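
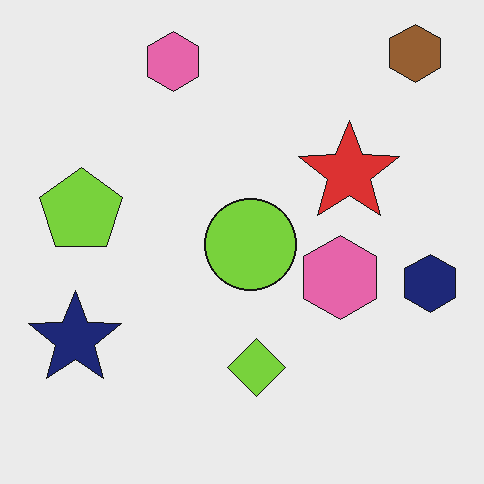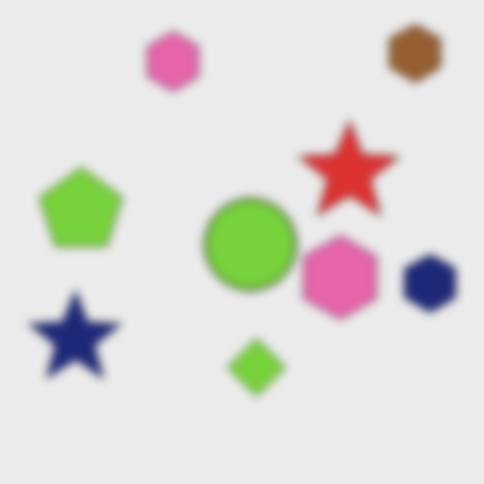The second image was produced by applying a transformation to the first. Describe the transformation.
Noticeably gaussian-blurred.

Shape edges and outlines are uniformly softened across the whole image.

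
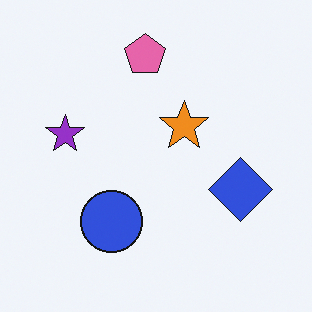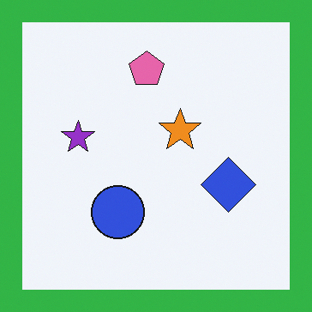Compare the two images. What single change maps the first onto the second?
It was framed with a green border.

A solid green frame runs around the edge of the second image, with the content slightly shrunk inside it.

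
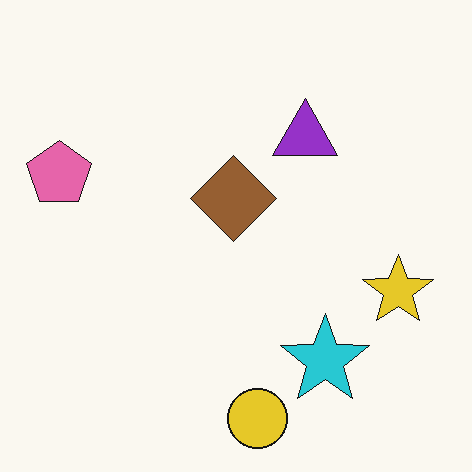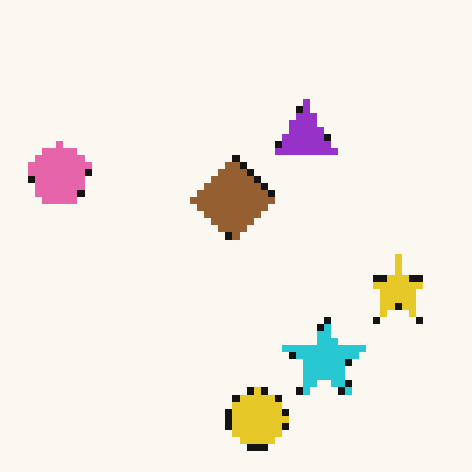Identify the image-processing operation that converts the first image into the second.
It was pixelated into visible square blocks.

Shapes are reduced to large square blocks; fine edges and outlines are lost — a downscale-then-upscale (mosaic) effect.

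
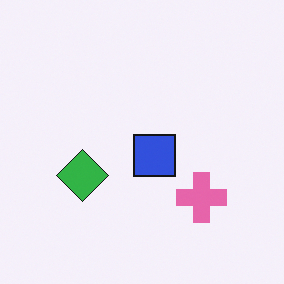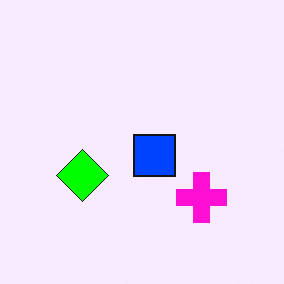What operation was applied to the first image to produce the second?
This is the original image made much more vivid (saturation change).

All colors are more vivid — a global saturation change.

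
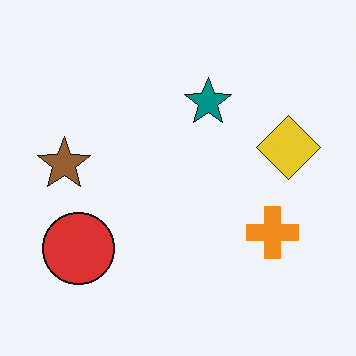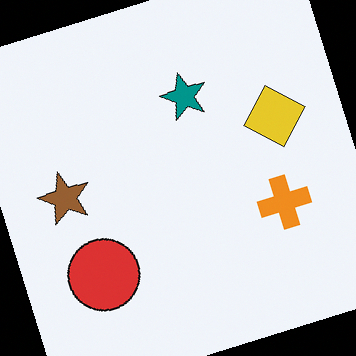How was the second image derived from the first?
Rotated counter-clockwise by a moderate amount.

Every shape is tilted by the same angle and the image corners show triangular fill wedges — a whole-image rotation by a non-right angle.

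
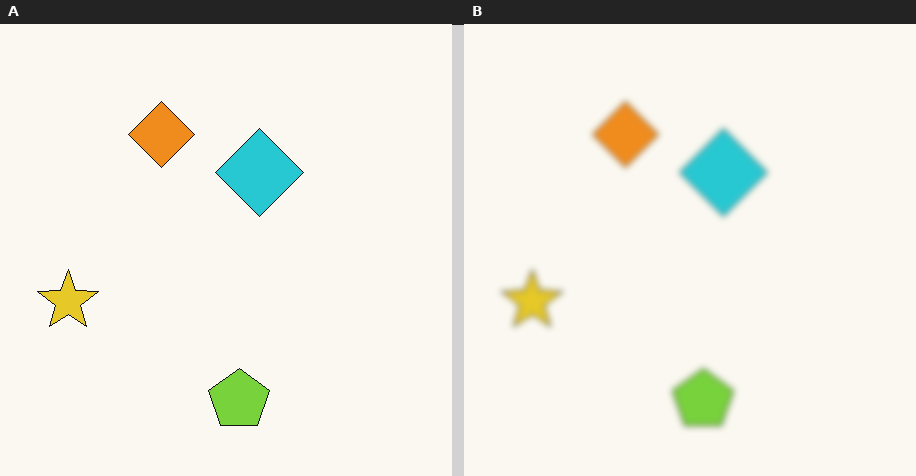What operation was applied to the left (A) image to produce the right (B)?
The transformation is: moderately blurred.

Shape edges and outlines are uniformly softened across the whole image.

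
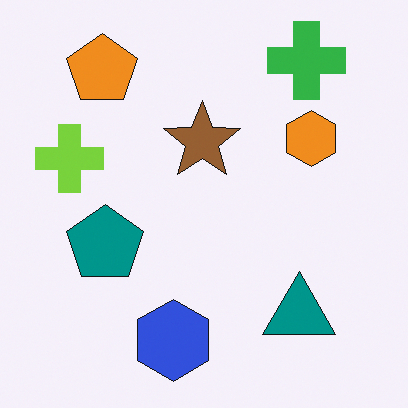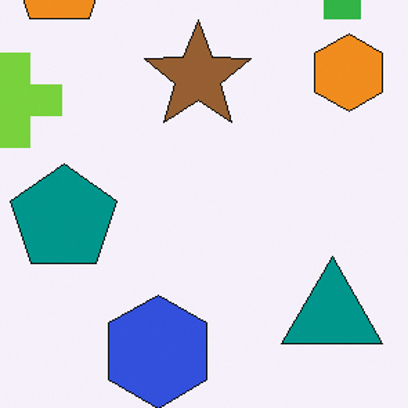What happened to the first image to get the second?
The image was cropped slightly and scaled back up.

The visible shapes are larger and the field of view is narrower; shapes near the original edges may be partly or wholly outside the frame — a crop-and-rescale.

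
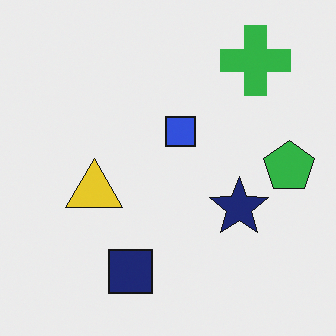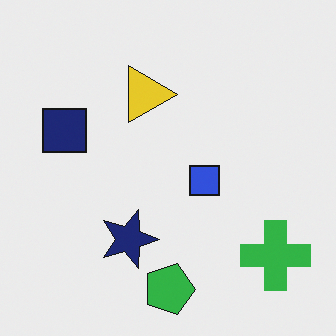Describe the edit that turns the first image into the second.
The image was rotated 90° clockwise.

The green cross sits in the top-right of the first image and the bottom-right of the second — consistent with a whole-image 90° clockwise rotation.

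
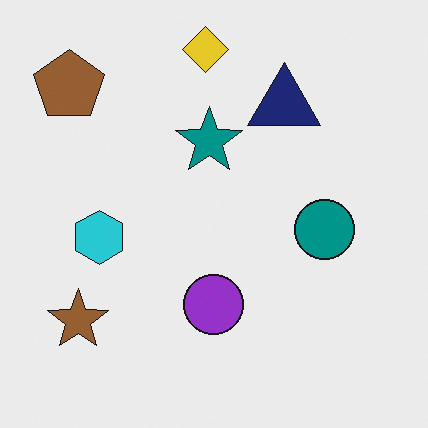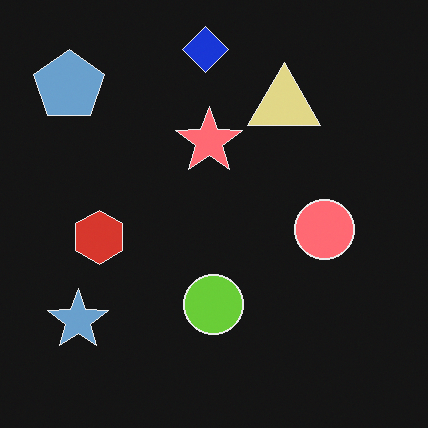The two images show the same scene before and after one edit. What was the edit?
The transformation is: color-inverted (negative).

The light background has become dark and every shape's color is its complement — a photographic negative.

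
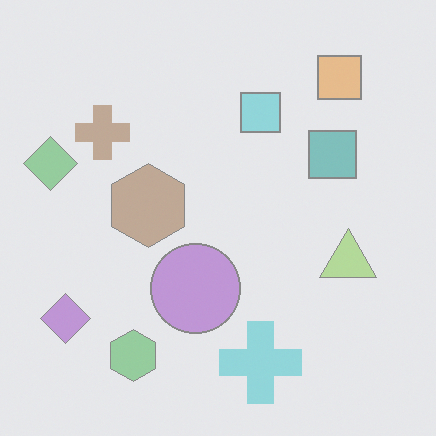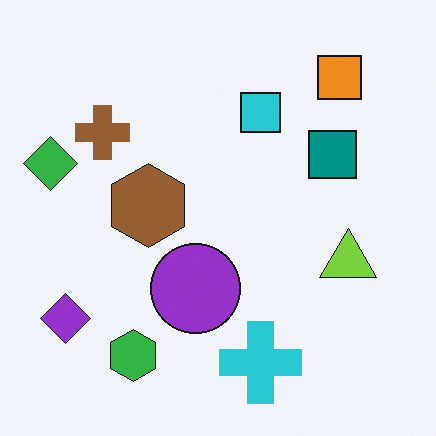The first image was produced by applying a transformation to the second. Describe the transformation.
It was given much lower contrast.

Tones are pushed toward mid-grey across the whole image — a global contrast change.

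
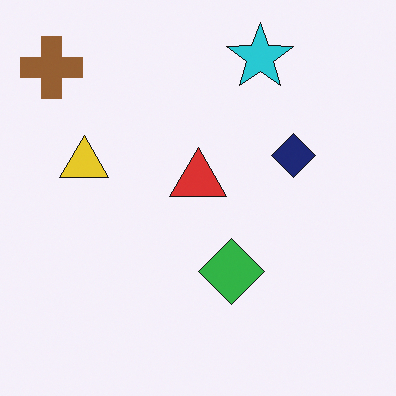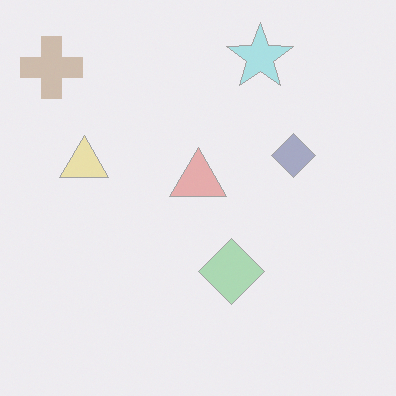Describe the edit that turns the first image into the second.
Washed out (contrast reduced).

Tones are pushed toward mid-grey across the whole image — a global contrast change.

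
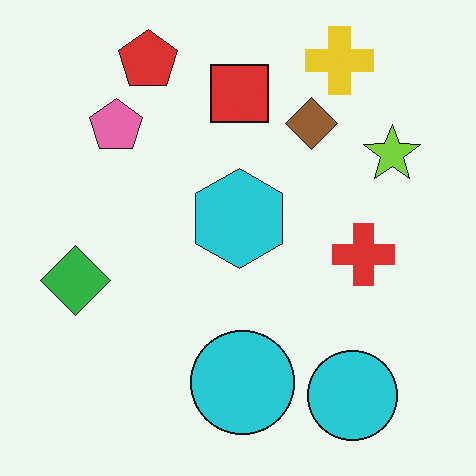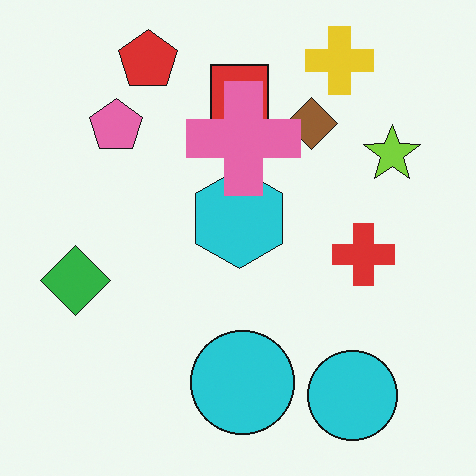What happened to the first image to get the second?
The transformation is: overlaid with an additional pink cross.

A pink cross appears in the second image that is absent from the first.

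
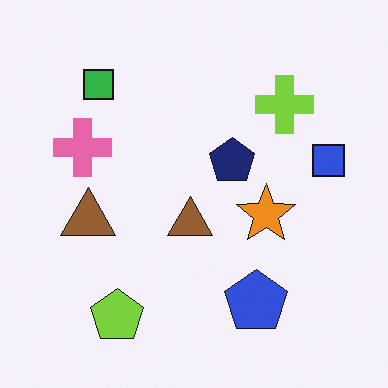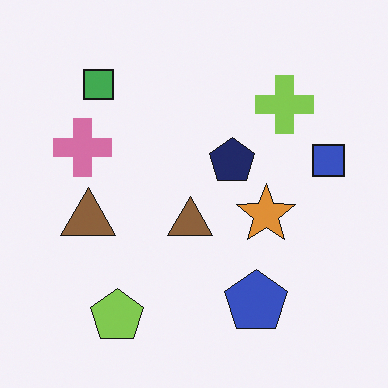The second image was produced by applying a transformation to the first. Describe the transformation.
The image was slightly desaturated.

All colors are more muted and greyish — a global saturation change.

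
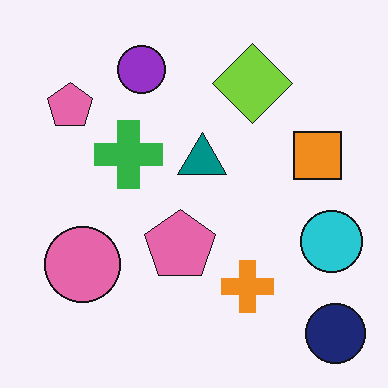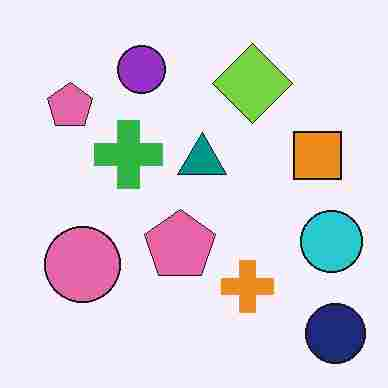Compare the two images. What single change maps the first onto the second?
This is the original image degraded with heavy JPEG compression.

Blocky 8×8 compression artifacts appear around shape edges and the flat background shows ringing — characteristic JPEG degradation.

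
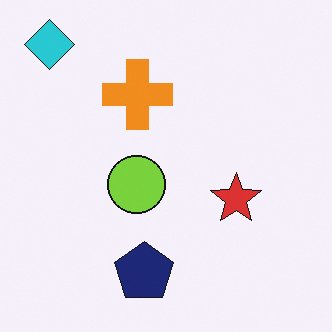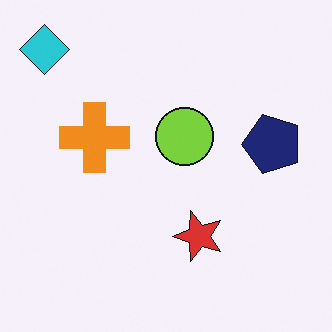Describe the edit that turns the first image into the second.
It was transposed (reflected across the top-left ↔ bottom-right diagonal).

Shapes have swapped their row and column positions — what was in the top-right is now in the bottom-left — a diagonal reflection.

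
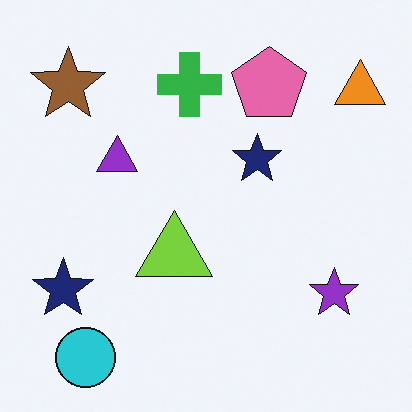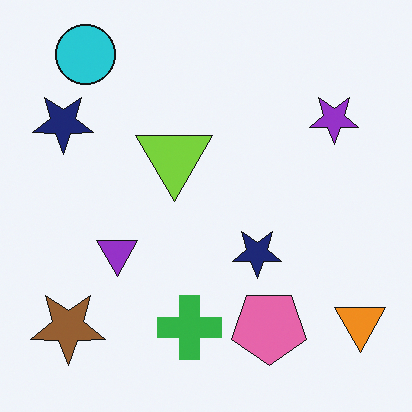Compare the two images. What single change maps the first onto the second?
The second image is the first flipped vertically (top ↔ bottom).

The cyan circle is in the bottom-left of the first image and the top-left of the second — shapes on opposite sides of the horizontal midline have swapped in a mirror flip.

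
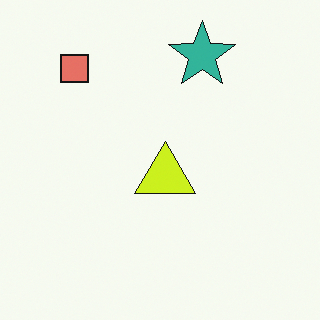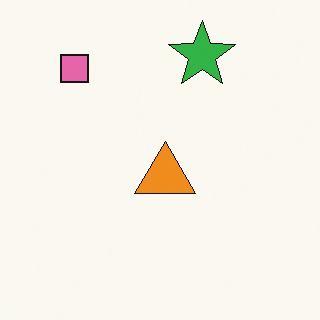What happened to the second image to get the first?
The first image is the second hue-shifted slightly.

Every shape's color has rotated by the same amount around the hue wheel — a uniform hue shift.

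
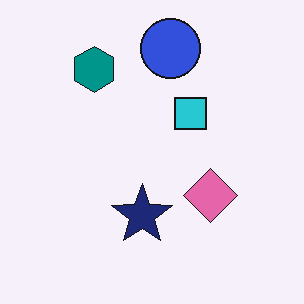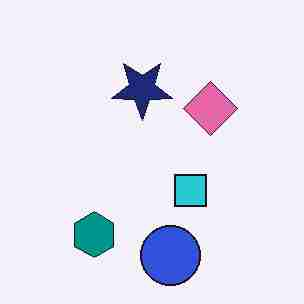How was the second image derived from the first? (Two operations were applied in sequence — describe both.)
The transformation is: flipped vertically (top ↔ bottom), then degraded with heavy JPEG compression.

The blue circle is in the top of the first image and the bottom of the second — shapes on opposite sides of the horizontal midline have swapped in a mirror flip. Blocky 8×8 compression artifacts appear around shape edges and the flat background shows ringing — characteristic JPEG degradation.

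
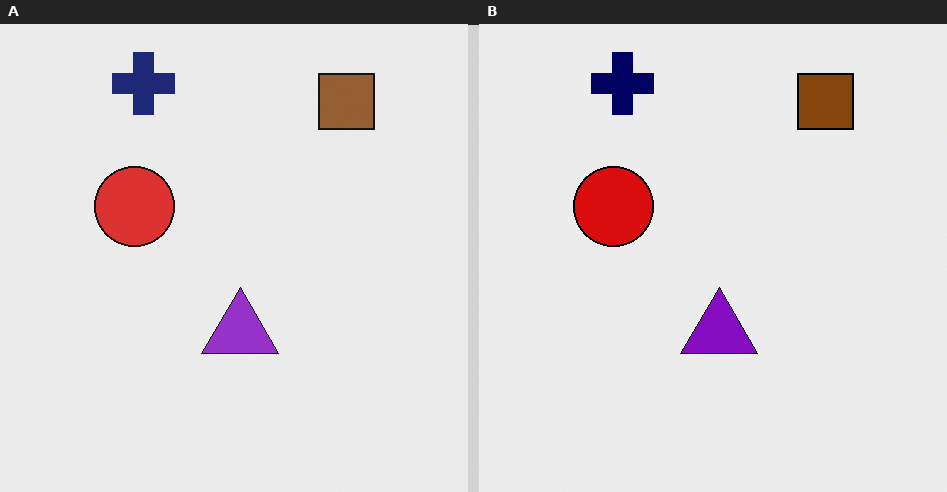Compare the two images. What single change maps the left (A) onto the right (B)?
Given slightly increased contrast.

Tones are pushed away from mid-grey across the whole image — a global contrast change.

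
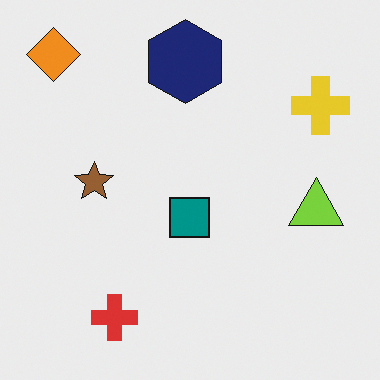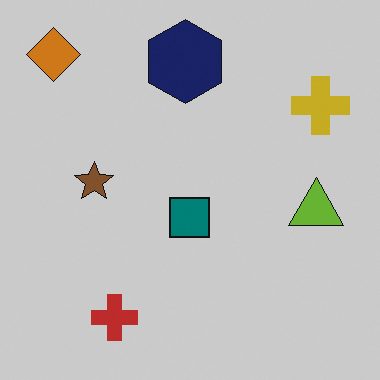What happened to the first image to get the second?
This is the original image darkened a little.

Every pixel — background and shapes alike — is uniformly darkened.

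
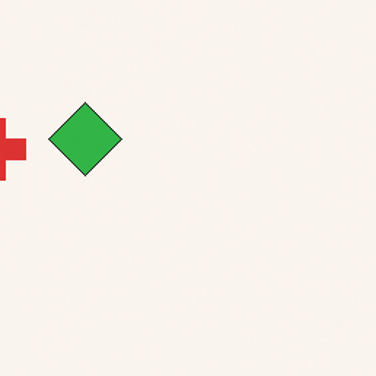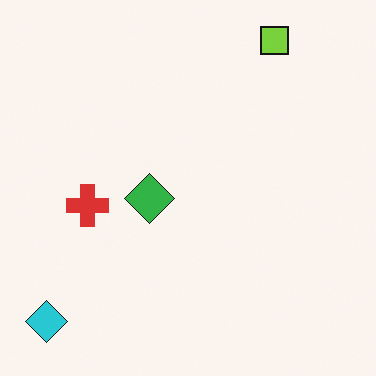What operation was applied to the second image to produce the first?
This is the original image cropped to a modestly smaller region and rescaled.

The visible shapes are larger and the field of view is narrower; shapes near the original edges may be partly or wholly outside the frame — a crop-and-rescale.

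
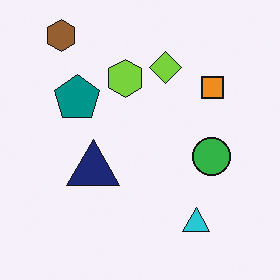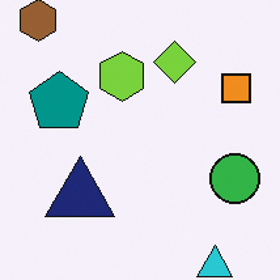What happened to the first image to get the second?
Cropped slightly and scaled back up.

The visible shapes are larger and the field of view is narrower; shapes near the original edges may be partly or wholly outside the frame — a crop-and-rescale.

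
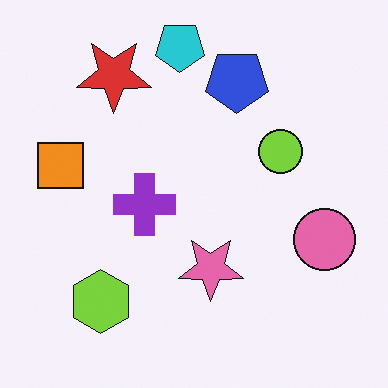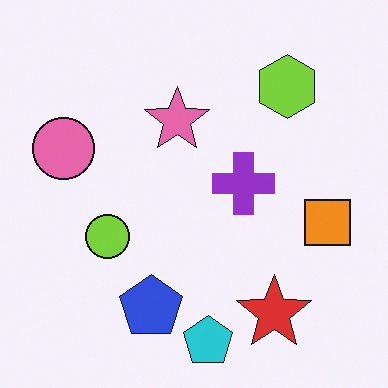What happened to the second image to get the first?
It was rotated 180°.

The cyan pentagon sits in the bottom of the second image and the top of the first — consistent with a whole-image 180° rotation.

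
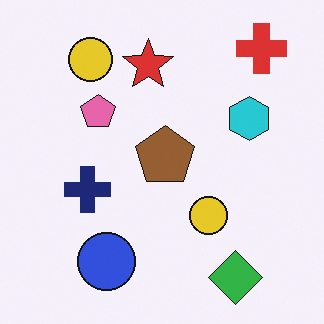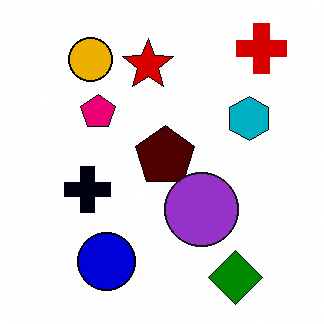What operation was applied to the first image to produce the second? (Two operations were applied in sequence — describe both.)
The transformation is: boosted in contrast, then overlaid with an additional purple circle.

Tones are pushed away from mid-grey across the whole image — a global contrast change. A purple circle appears in the second image that is absent from the first.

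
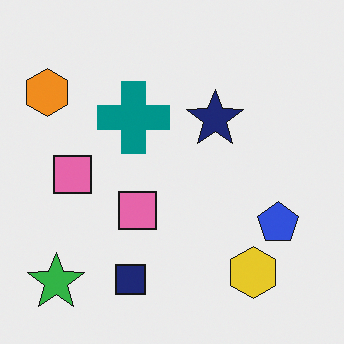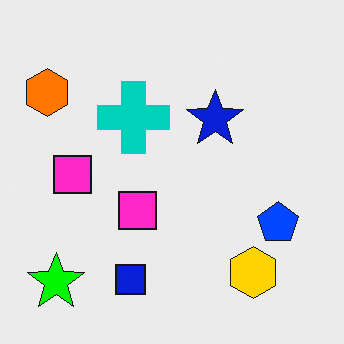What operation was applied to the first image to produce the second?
This is the original image heavily oversaturated.

All colors are more vivid — a global saturation change.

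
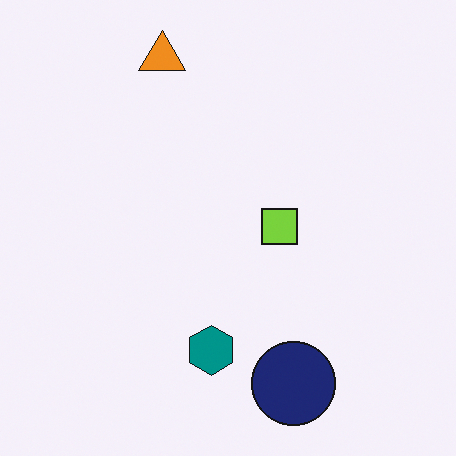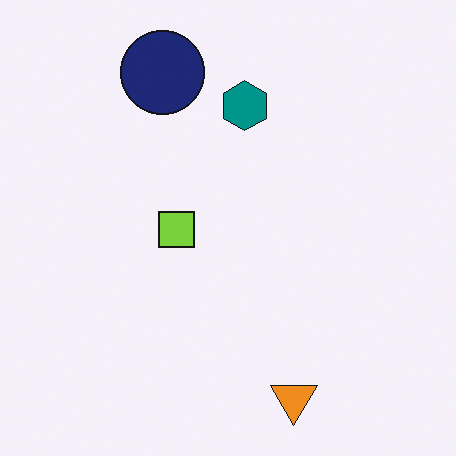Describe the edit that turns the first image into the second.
The second image is the first rotated 180°.

The orange triangle sits in the top of the first image and the bottom of the second — consistent with a whole-image 180° rotation.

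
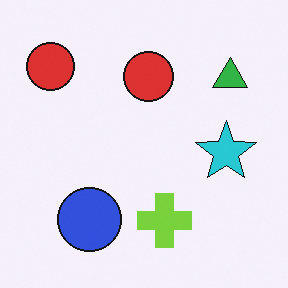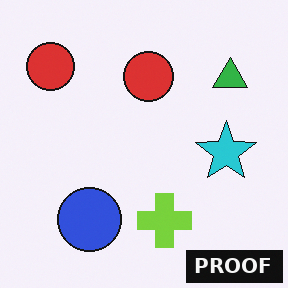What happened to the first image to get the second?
The image was watermarked with the text "PROOF" in the lower-right corner.

A dark label reading "PROOF" appears in the lower-right corner.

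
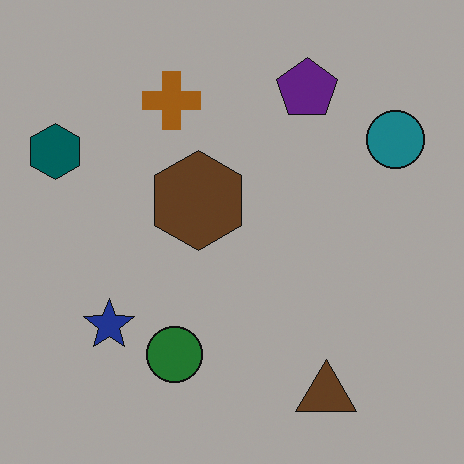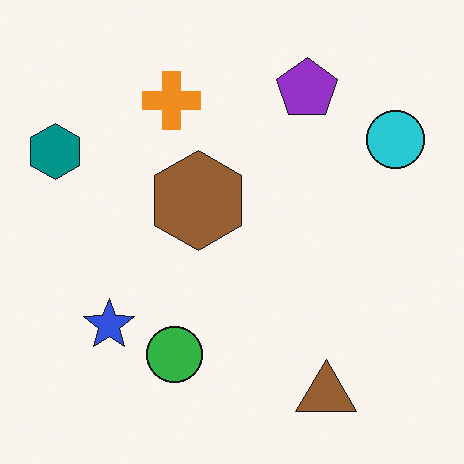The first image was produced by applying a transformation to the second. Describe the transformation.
It was noticeably darkened.

Every pixel — background and shapes alike — is uniformly darkened.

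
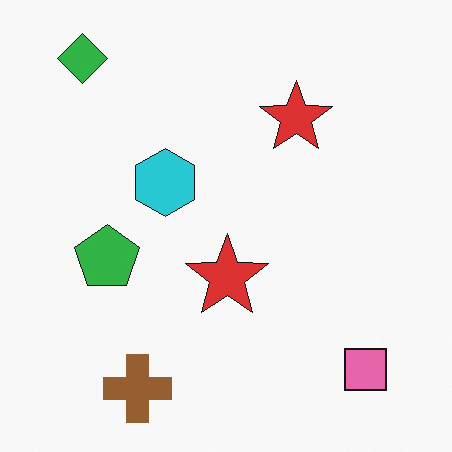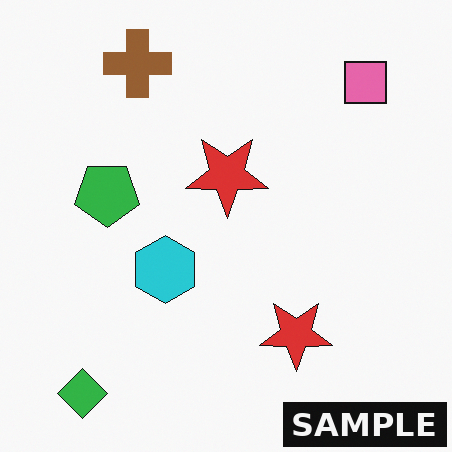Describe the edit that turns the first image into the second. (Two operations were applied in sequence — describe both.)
The transformation is: flipped vertically (top ↔ bottom), then watermarked with the text "SAMPLE" in the lower-right corner.

The green diamond is in the top-left of the first image and the bottom-left of the second — shapes on opposite sides of the horizontal midline have swapped in a mirror flip. A dark label reading "SAMPLE" appears in the lower-right corner.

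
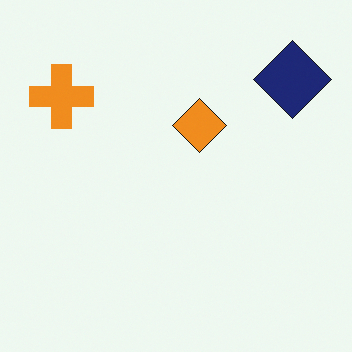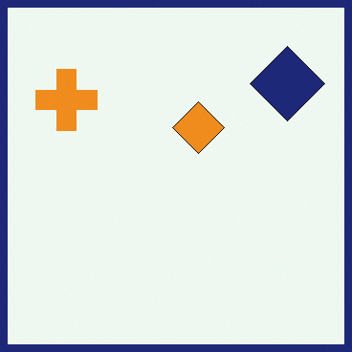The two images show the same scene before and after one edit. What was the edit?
The image was framed with a navy border.

A solid navy frame runs around the edge of the second image, with the content slightly shrunk inside it.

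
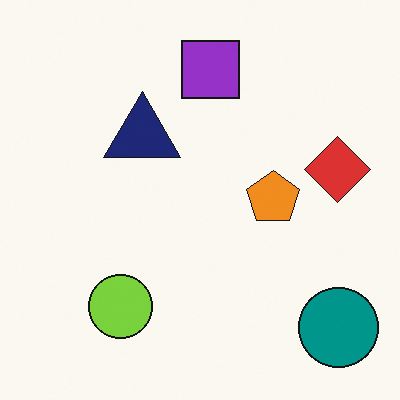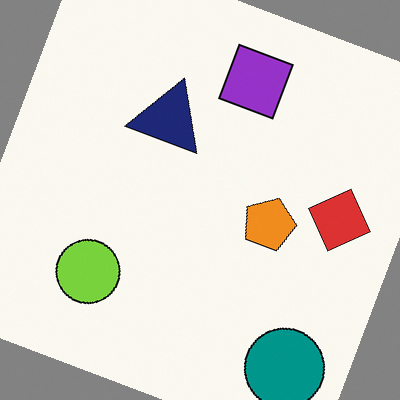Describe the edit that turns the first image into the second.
The image was rotated clockwise by a clearly visible amount.

Every shape is tilted by the same angle and the image corners show triangular fill wedges — a whole-image rotation by a non-right angle.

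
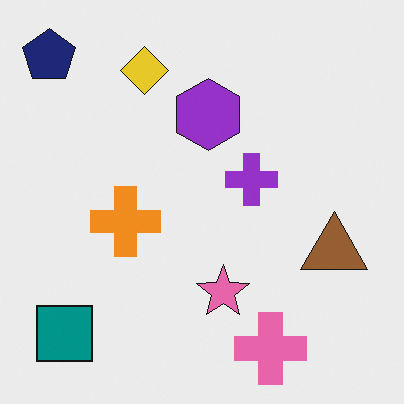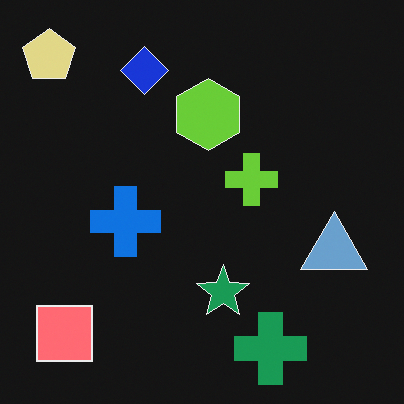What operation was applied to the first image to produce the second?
Color-inverted (negative).

The light background has become dark and every shape's color is its complement — a photographic negative.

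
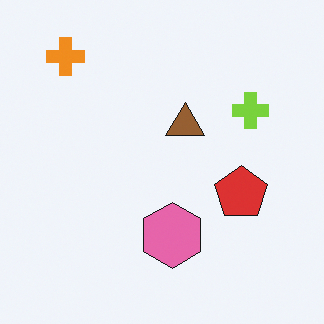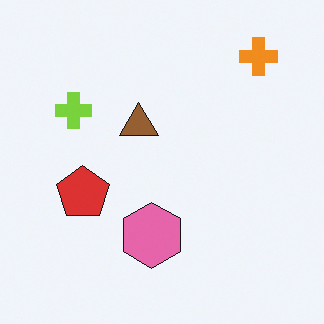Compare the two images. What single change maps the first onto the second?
Flipped horizontally (left ↔ right).

The orange cross is in the top-left of the first image and the top-right of the second — shapes on opposite sides of the vertical midline have swapped in a mirror flip.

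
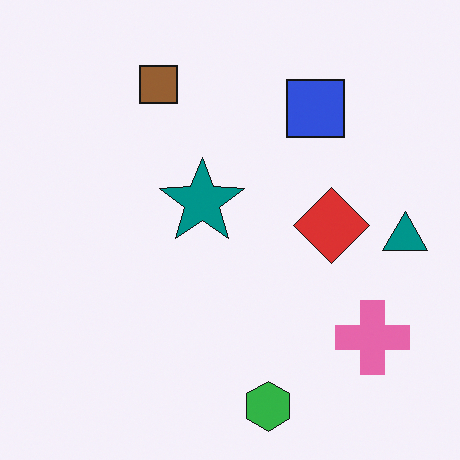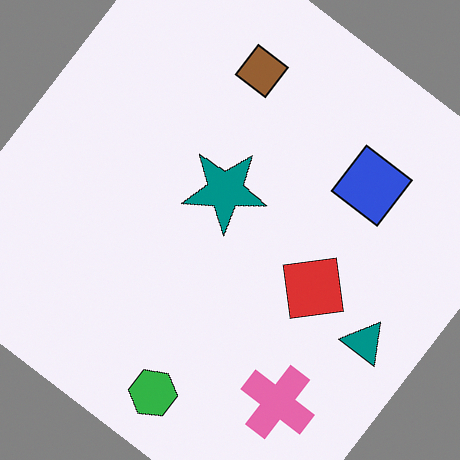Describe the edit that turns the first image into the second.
The transformation is: rotated clockwise by a large amount — several tens of degrees.

Every shape is tilted by the same angle and the image corners show triangular fill wedges — a whole-image rotation by a non-right angle.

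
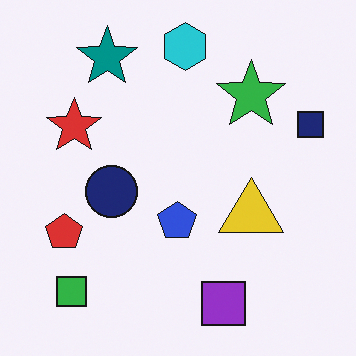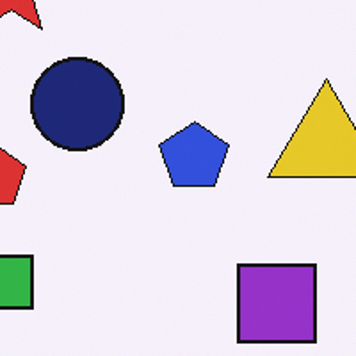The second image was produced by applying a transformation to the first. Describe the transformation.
The second image is the first cropped to a noticeably smaller region and rescaled.

The visible shapes are larger and the field of view is narrower; shapes near the original edges may be partly or wholly outside the frame — a crop-and-rescale.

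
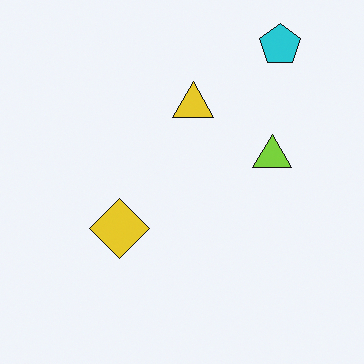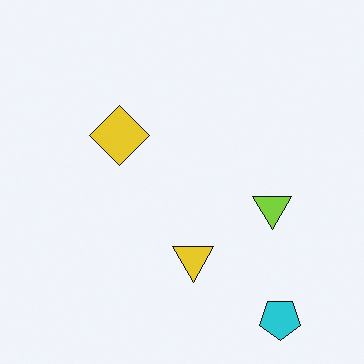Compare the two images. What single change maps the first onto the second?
Flipped vertically (top ↔ bottom).

The cyan pentagon is in the top-right of the first image and the bottom-right of the second — shapes on opposite sides of the horizontal midline have swapped in a mirror flip.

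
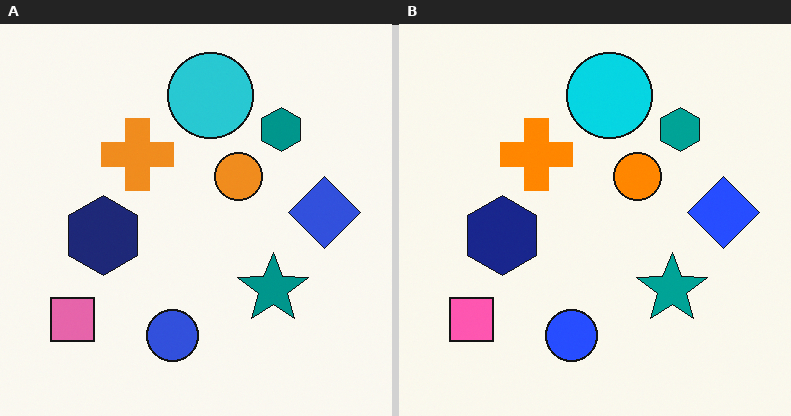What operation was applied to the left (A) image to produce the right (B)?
The right (B) image is the left (A) slightly oversaturated.

All colors are more vivid — a global saturation change.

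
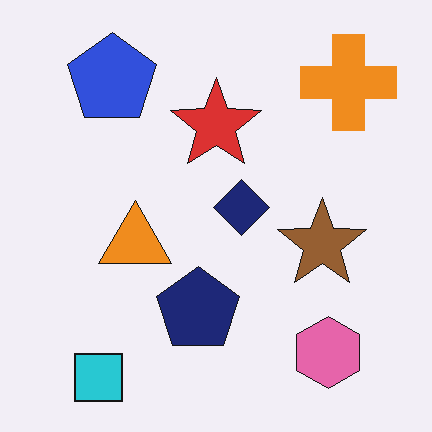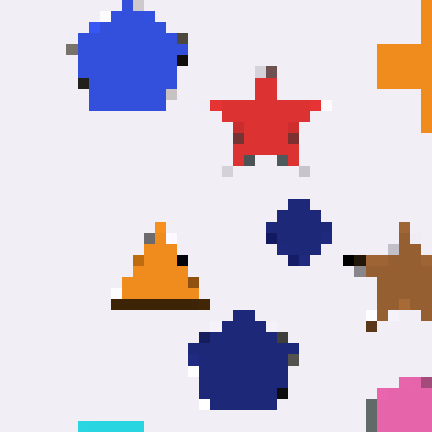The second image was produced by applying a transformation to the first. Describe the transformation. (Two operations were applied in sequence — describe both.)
This is the original image cropped slightly and scaled back up, then heavily pixelated into large blocks.

The visible shapes are larger and the field of view is narrower; shapes near the original edges may be partly or wholly outside the frame — a crop-and-rescale. Shapes are reduced to large square blocks; fine edges and outlines are lost — a downscale-then-upscale (mosaic) effect.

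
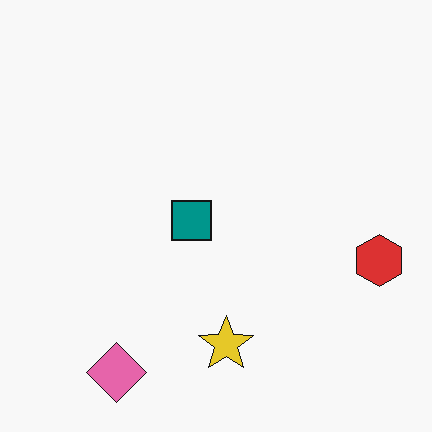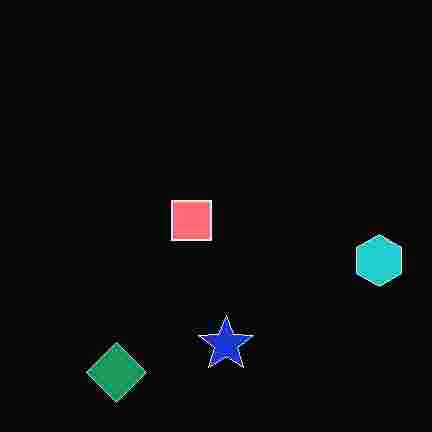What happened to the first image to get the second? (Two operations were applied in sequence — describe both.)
Color-inverted (negative), then degraded with heavy JPEG compression.

The light background has become dark and every shape's color is its complement — a photographic negative. Blocky 8×8 compression artifacts appear around shape edges and the flat background shows ringing — characteristic JPEG degradation.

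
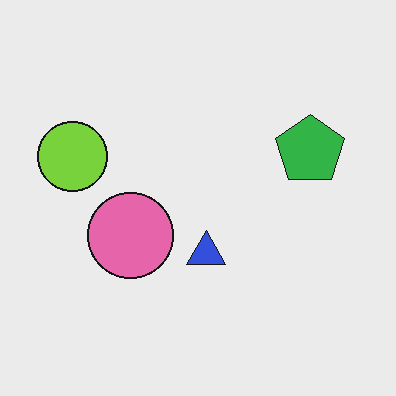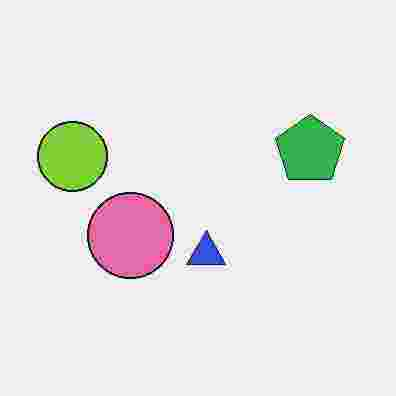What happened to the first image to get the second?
Degraded with heavy JPEG compression.

Blocky 8×8 compression artifacts appear around shape edges and the flat background shows ringing — characteristic JPEG degradation.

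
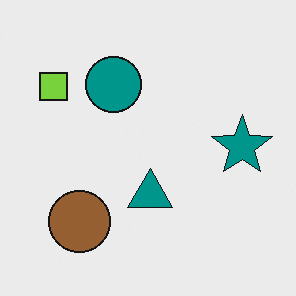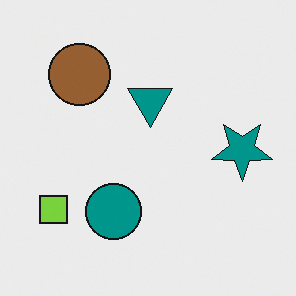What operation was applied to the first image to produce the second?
The second image is the first flipped vertically (top ↔ bottom).

The brown circle is in the bottom-left of the first image and the top-left of the second — shapes on opposite sides of the horizontal midline have swapped in a mirror flip.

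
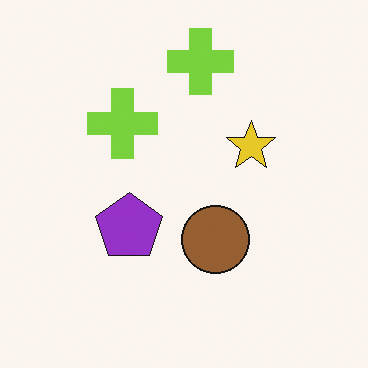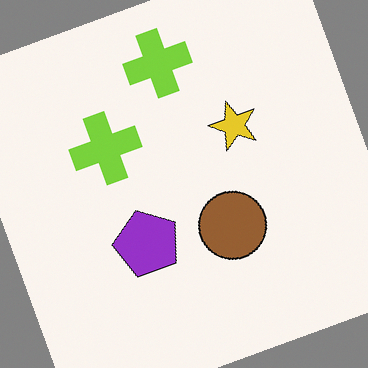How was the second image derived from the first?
Rotated counter-clockwise by a moderate amount.

Every shape is tilted by the same angle and the image corners show triangular fill wedges — a whole-image rotation by a non-right angle.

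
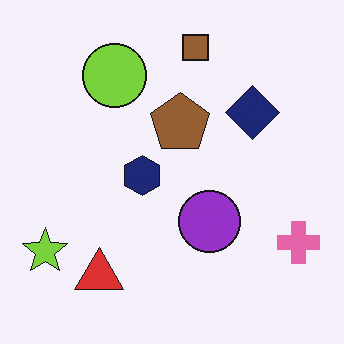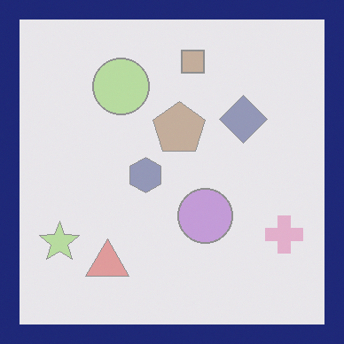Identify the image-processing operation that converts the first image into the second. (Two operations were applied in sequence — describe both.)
The image was given much lower contrast, then framed with a navy border.

Tones are pushed toward mid-grey across the whole image — a global contrast change. A solid navy frame runs around the edge of the second image, with the content slightly shrunk inside it.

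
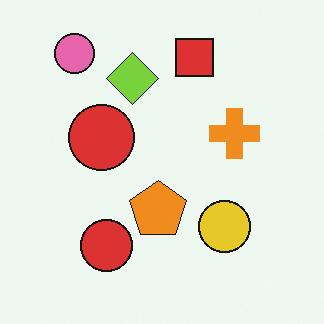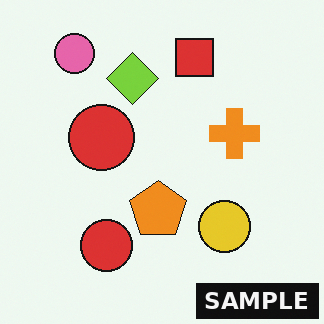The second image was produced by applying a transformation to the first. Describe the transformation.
This is the original image watermarked with the text "SAMPLE" in the lower-right corner.

A dark label reading "SAMPLE" appears in the lower-right corner.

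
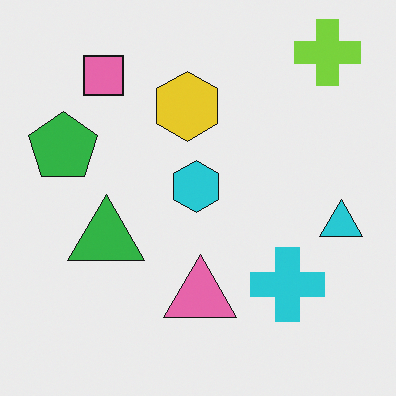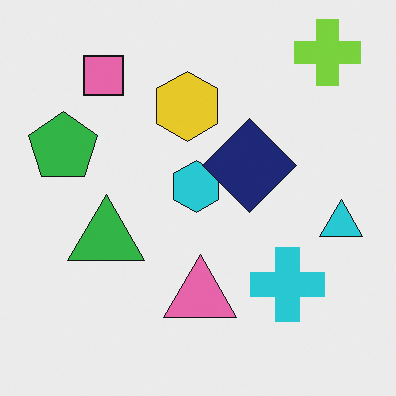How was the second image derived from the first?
Overlaid with an additional navy diamond.

A navy diamond appears in the second image that is absent from the first.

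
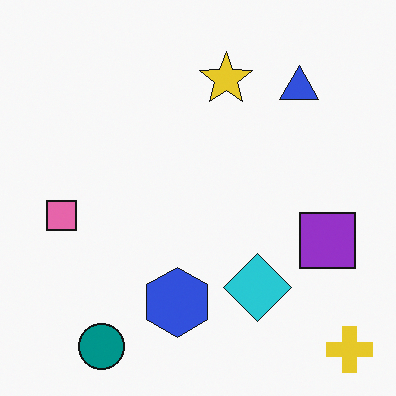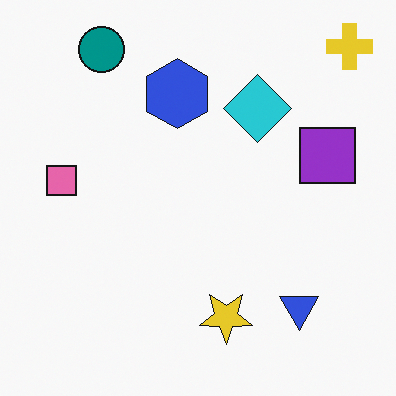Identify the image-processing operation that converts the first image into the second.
The second image is the first flipped vertically (top ↔ bottom).

The yellow cross is in the bottom-right of the first image and the top-right of the second — shapes on opposite sides of the horizontal midline have swapped in a mirror flip.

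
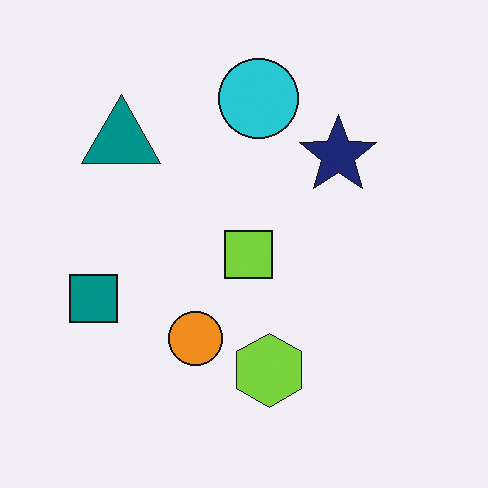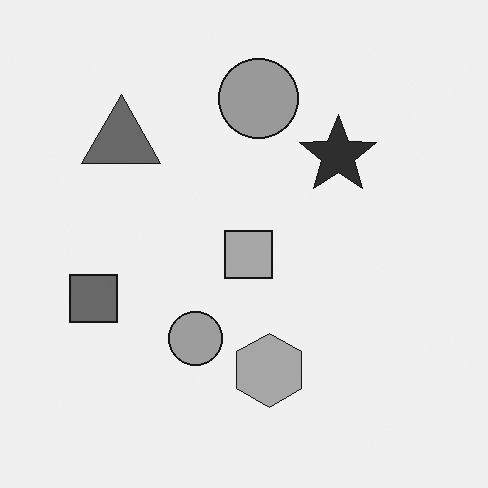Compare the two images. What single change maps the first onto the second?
Converted to grayscale.

All color is removed — every shape is now a shade of grey.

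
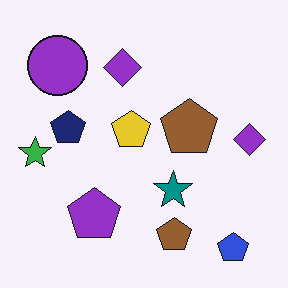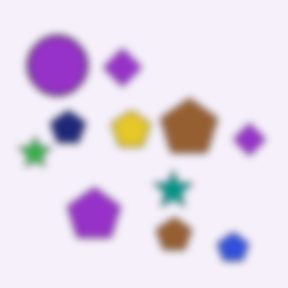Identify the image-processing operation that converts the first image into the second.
The image was moderately blurred.

Shape edges and outlines are uniformly softened across the whole image.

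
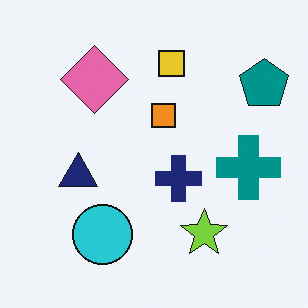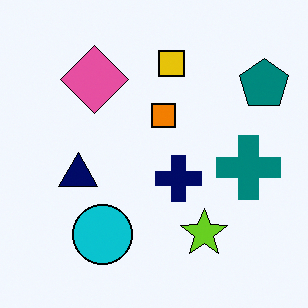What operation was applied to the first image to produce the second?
The image was given slightly increased contrast.

Tones are pushed away from mid-grey across the whole image — a global contrast change.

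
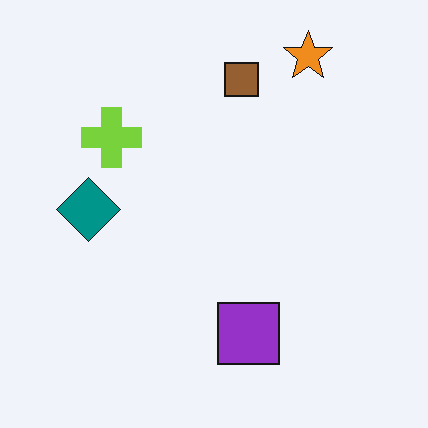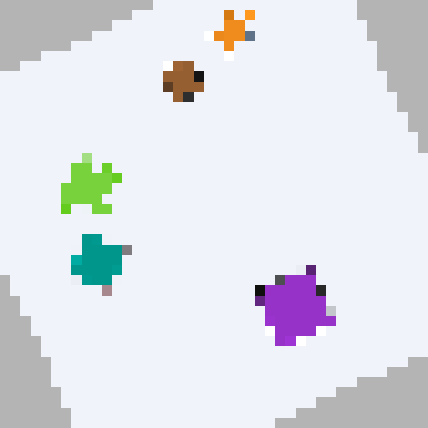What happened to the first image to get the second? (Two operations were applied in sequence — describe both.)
Rotated counter-clockwise by a clearly visible amount, then coarsely pixelated.

Every shape is tilted by the same angle and the image corners show triangular fill wedges — a whole-image rotation by a non-right angle. Shapes are reduced to large square blocks; fine edges and outlines are lost — a downscale-then-upscale (mosaic) effect.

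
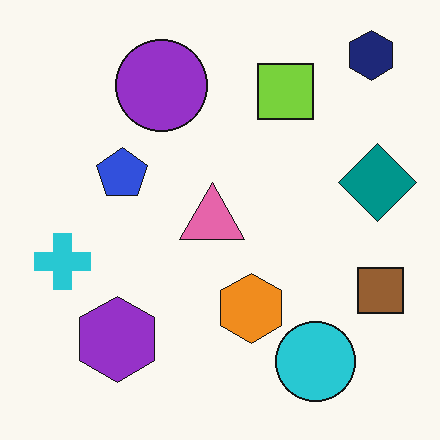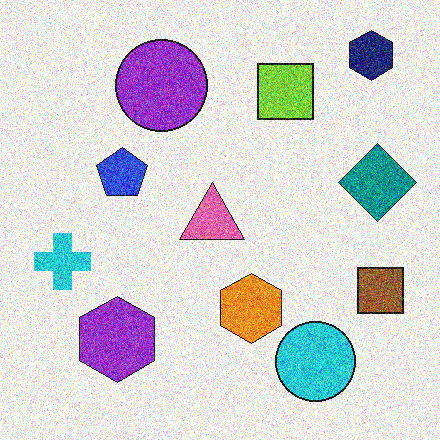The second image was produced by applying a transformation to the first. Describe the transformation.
It was degraded with strong gaussian noise.

Random speckle covers the whole image, including the flat background.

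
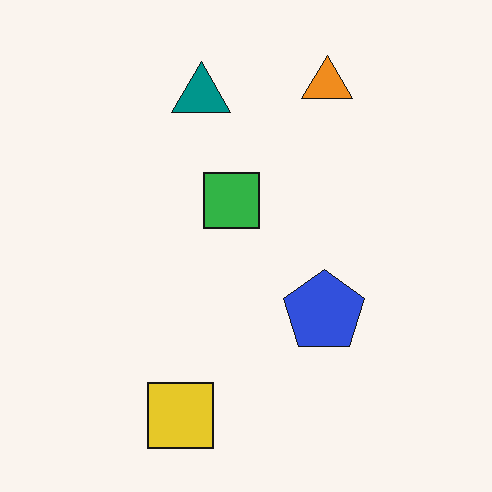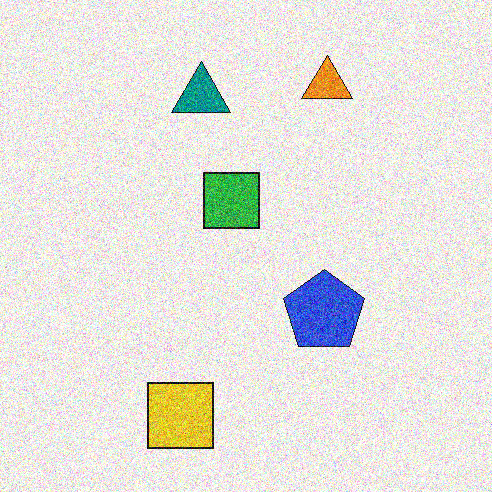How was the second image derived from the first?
The image was degraded with a thick layer of grain.

Random speckle covers the whole image, including the flat background.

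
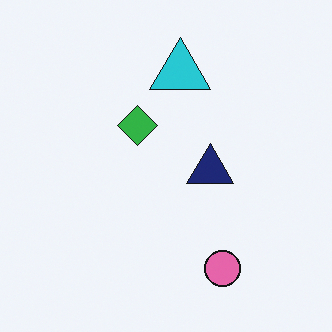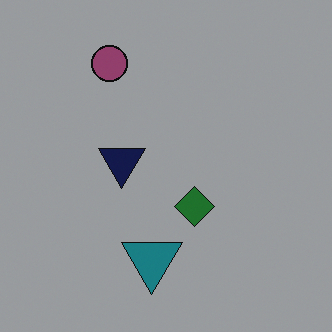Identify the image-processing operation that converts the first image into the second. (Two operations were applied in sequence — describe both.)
It was substantially darkened, then rotated 180°.

Every pixel — background and shapes alike — is uniformly darkened. The pink circle sits in the bottom-right of the first image and the top-left of the second — consistent with a whole-image 180° rotation.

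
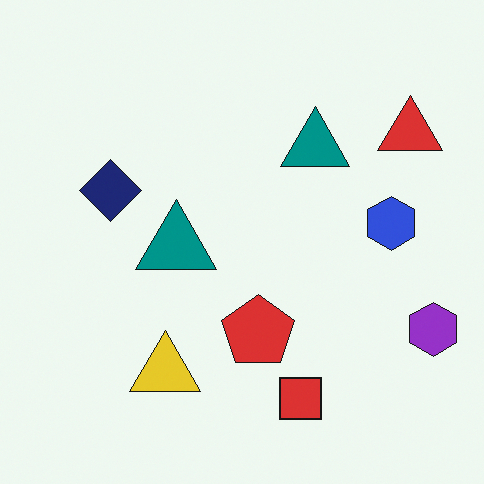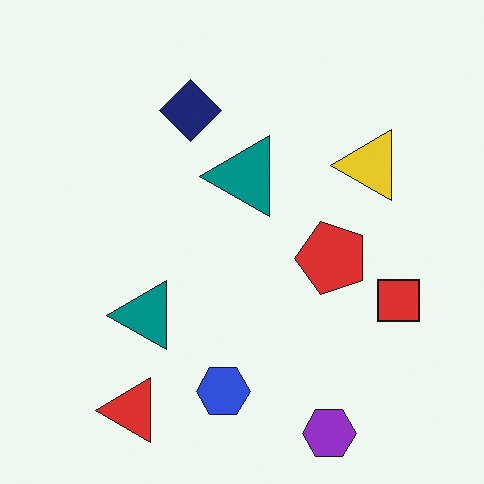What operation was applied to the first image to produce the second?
Transposed (reflected across the top-left ↔ bottom-right diagonal).

Shapes have swapped their row and column positions — what was in the top-right is now in the bottom-left — a diagonal reflection.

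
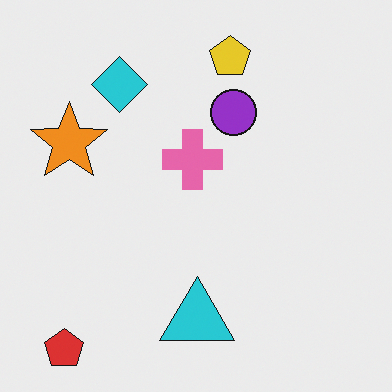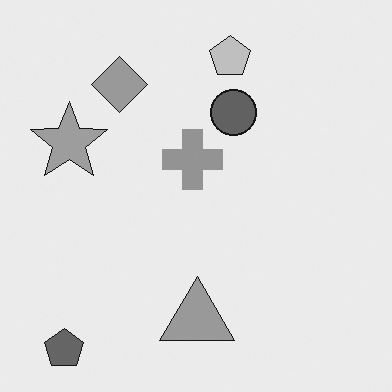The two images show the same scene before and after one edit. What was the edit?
The image was converted to grayscale.

All color is removed — every shape is now a shade of grey.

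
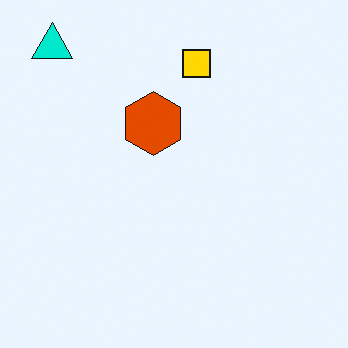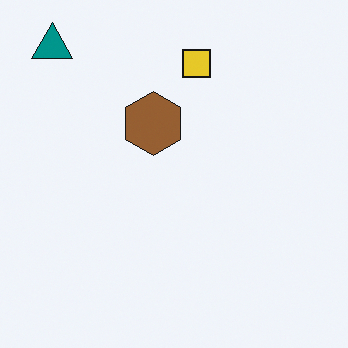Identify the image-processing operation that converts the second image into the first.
The transformation is: heavily oversaturated.

All colors are more vivid — a global saturation change.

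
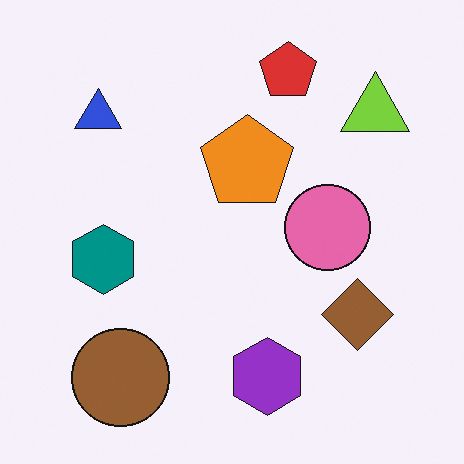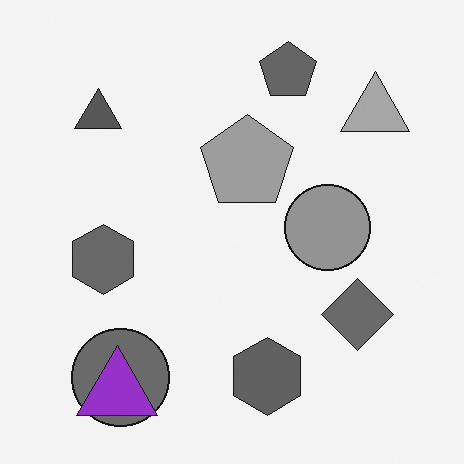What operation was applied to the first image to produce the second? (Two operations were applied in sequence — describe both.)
Converted to grayscale, then overlaid with an additional purple triangle.

All color is removed — every shape is now a shade of grey. A purple triangle appears in the second image that is absent from the first.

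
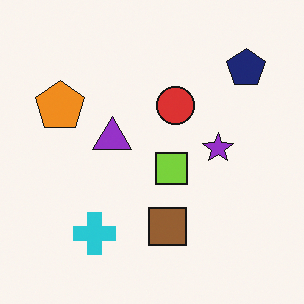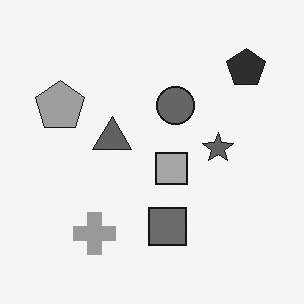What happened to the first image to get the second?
The image was converted to grayscale.

All color is removed — every shape is now a shade of grey.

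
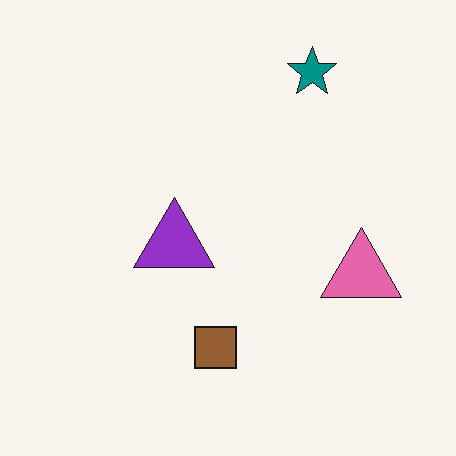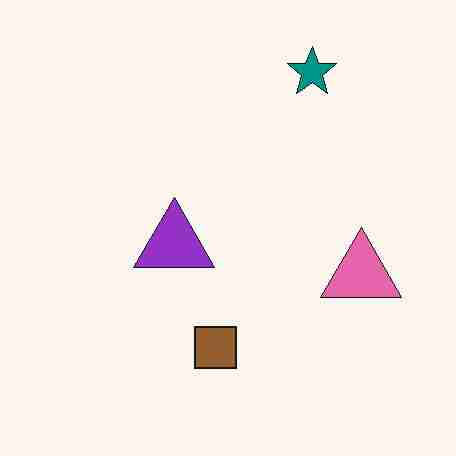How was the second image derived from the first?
The transformation is: heavily JPEG-compressed with obvious blocking artifacts.

Blocky 8×8 compression artifacts appear around shape edges and the flat background shows ringing — characteristic JPEG degradation.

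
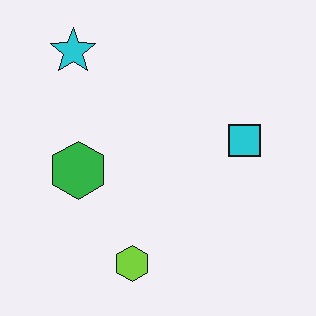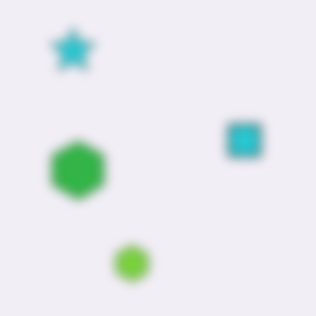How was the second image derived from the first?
This is the original image strongly gaussian-blurred.

Shape edges and outlines are uniformly softened across the whole image.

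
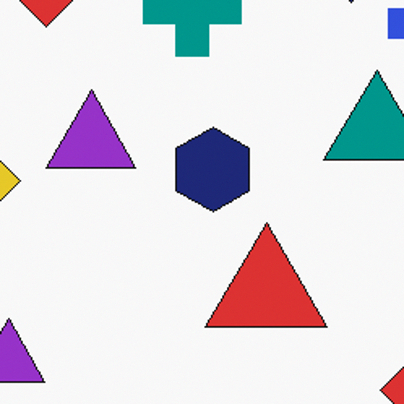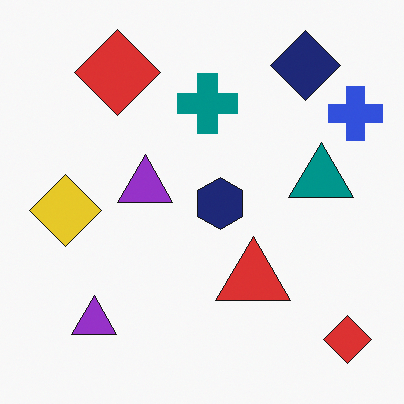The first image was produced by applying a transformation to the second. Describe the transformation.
The image was cropped tightly and scaled back up.

The visible shapes are larger and the field of view is narrower; shapes near the original edges may be partly or wholly outside the frame — a crop-and-rescale.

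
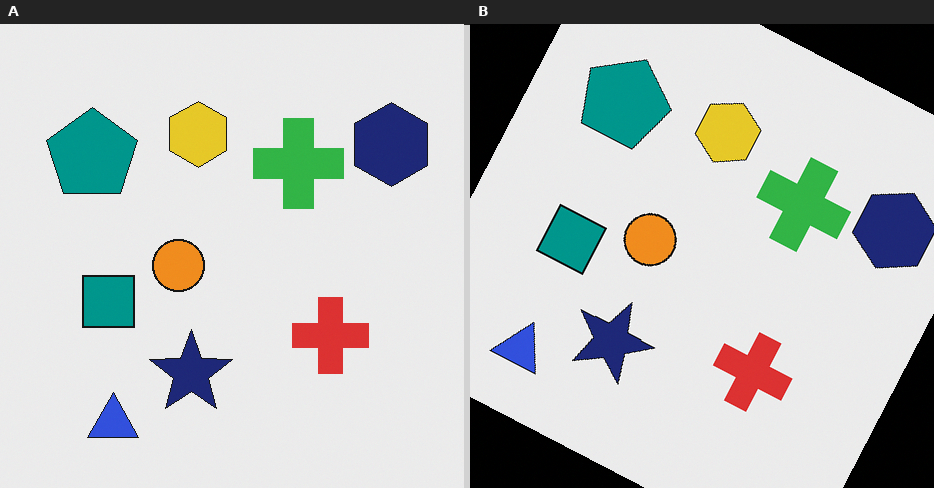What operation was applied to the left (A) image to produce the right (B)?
This is the original image rotated clockwise by a clearly visible amount.

Every shape is tilted by the same angle and the image corners show triangular fill wedges — a whole-image rotation by a non-right angle.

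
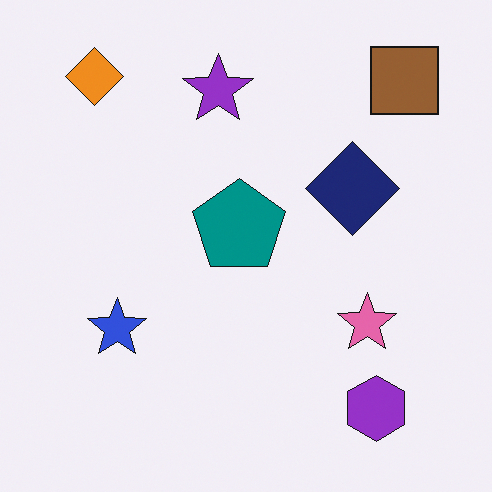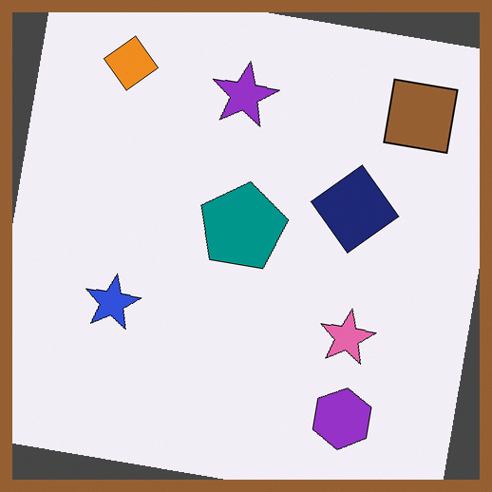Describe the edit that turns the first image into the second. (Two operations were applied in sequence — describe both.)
The image was rotated clockwise by a slight angle, then framed with a brown border.

Every shape is tilted by the same angle and the image corners show triangular fill wedges — a whole-image rotation by a non-right angle. A solid brown frame runs around the edge of the second image, with the content slightly shrunk inside it.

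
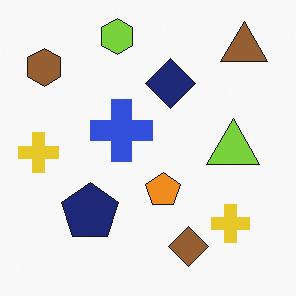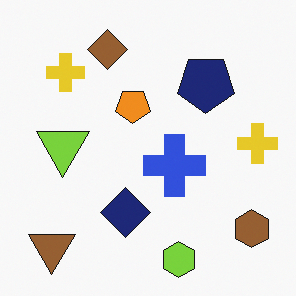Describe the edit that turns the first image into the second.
Rotated 180°.

The brown triangle sits in the top-right of the first image and the bottom-left of the second — consistent with a whole-image 180° rotation.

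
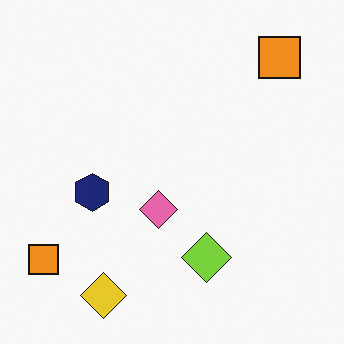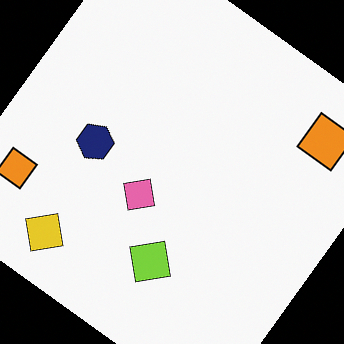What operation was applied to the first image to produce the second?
The transformation is: rotated clockwise by a large amount — several tens of degrees.

Every shape is tilted by the same angle and the image corners show triangular fill wedges — a whole-image rotation by a non-right angle.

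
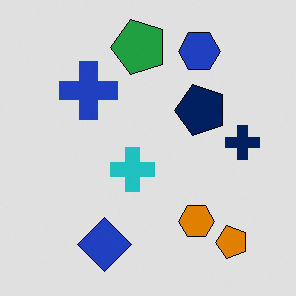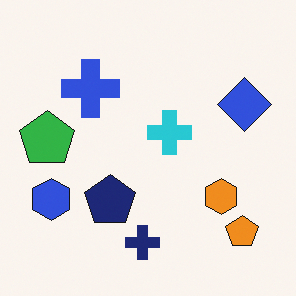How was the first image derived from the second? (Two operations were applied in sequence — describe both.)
It was posterized to a reduced palette, then transposed (reflected across the top-left ↔ bottom-right diagonal).

Each flat color has snapped to a coarser quantized level — most visibly, the near-white background has dropped to a flat grey. Shapes have swapped their row and column positions — what was in the top-right is now in the bottom-left — a diagonal reflection.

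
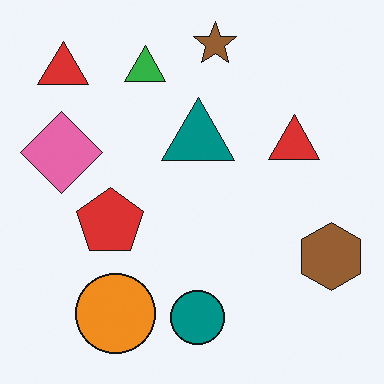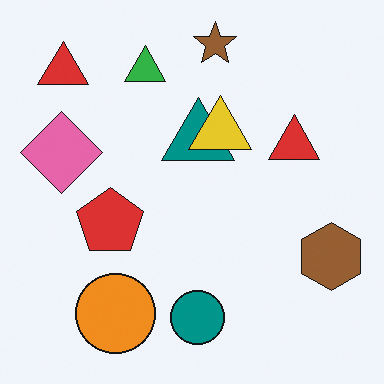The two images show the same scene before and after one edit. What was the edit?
The transformation is: overlaid with an additional yellow triangle.

A yellow triangle appears in the second image that is absent from the first.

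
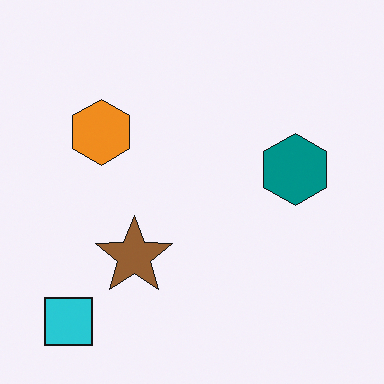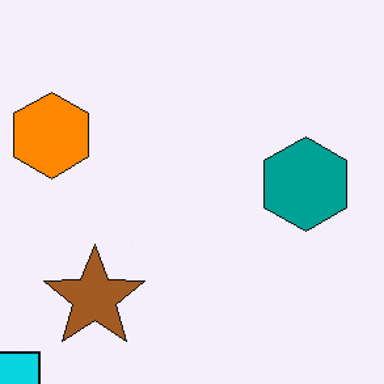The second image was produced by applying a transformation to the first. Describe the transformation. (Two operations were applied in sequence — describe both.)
The image was slightly oversaturated, then cropped slightly and scaled back up.

All colors are more vivid — a global saturation change. The visible shapes are larger and the field of view is narrower; shapes near the original edges may be partly or wholly outside the frame — a crop-and-rescale.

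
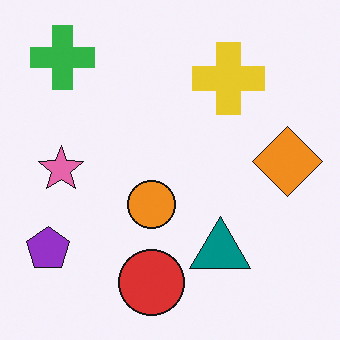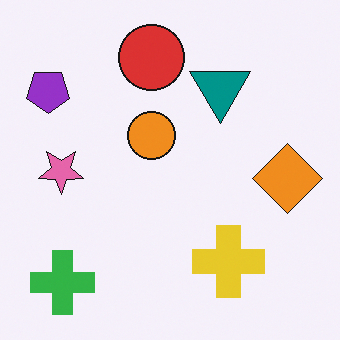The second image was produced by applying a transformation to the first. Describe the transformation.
The second image is the first flipped vertically (top ↔ bottom).

The green cross is in the top-left of the first image and the bottom-left of the second — shapes on opposite sides of the horizontal midline have swapped in a mirror flip.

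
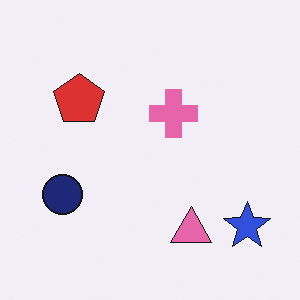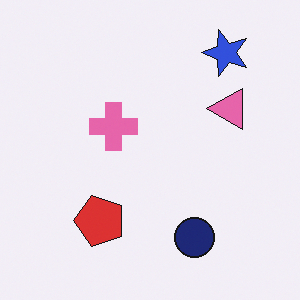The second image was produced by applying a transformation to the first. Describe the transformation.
It was rotated 90° counter-clockwise.

The blue star sits in the bottom-right of the first image and the top-right of the second — consistent with a whole-image 90° counter-clockwise rotation.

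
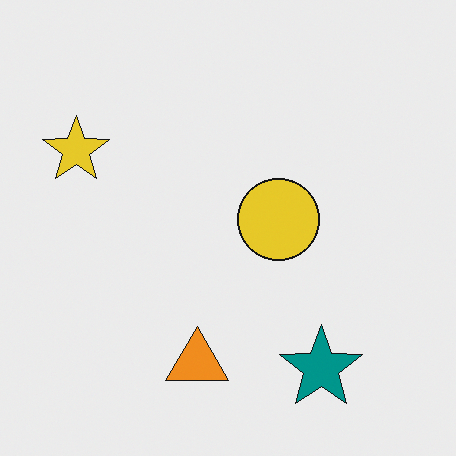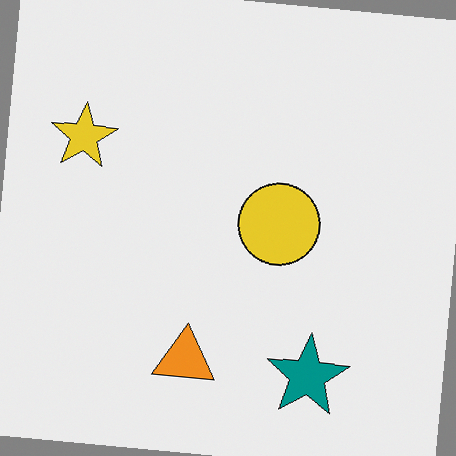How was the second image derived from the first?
The second image is the first rotated clockwise by a slight angle.

Every shape is tilted by the same angle and the image corners show triangular fill wedges — a whole-image rotation by a non-right angle.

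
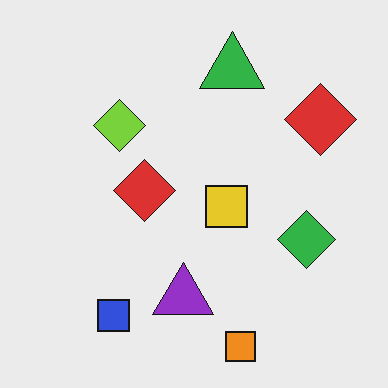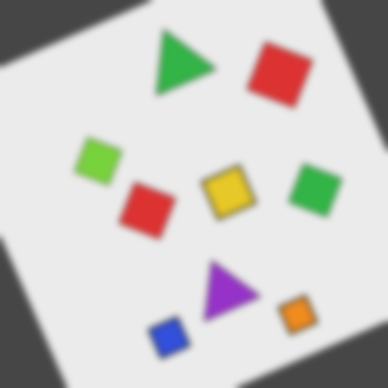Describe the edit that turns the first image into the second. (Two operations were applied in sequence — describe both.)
The second image is the first rotated counter-clockwise by a moderate amount, then noticeably gaussian-blurred.

Every shape is tilted by the same angle and the image corners show triangular fill wedges — a whole-image rotation by a non-right angle. Shape edges and outlines are uniformly softened across the whole image.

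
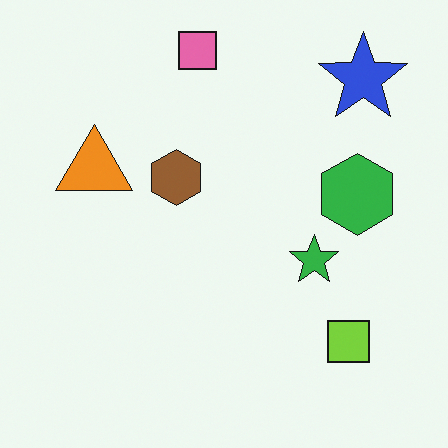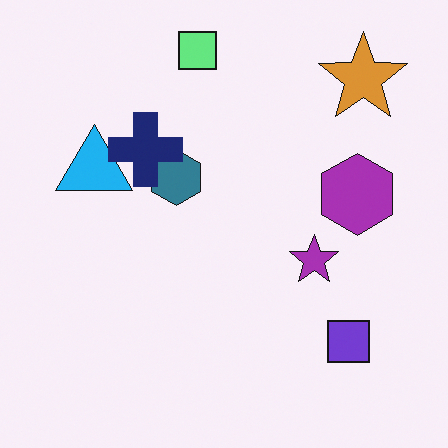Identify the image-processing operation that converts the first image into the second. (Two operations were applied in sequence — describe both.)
The transformation is: hue-shifted through roughly half the color wheel, then overlaid with an additional navy cross.

Every shape's color has rotated by the same amount around the hue wheel — a uniform hue shift. A navy cross appears in the second image that is absent from the first.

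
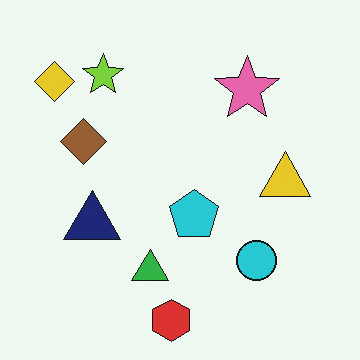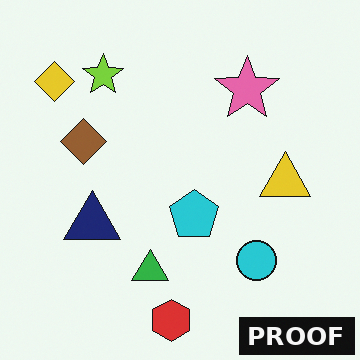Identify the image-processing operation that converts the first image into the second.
Watermarked with the text "PROOF" in the lower-right corner.

A dark label reading "PROOF" appears in the lower-right corner.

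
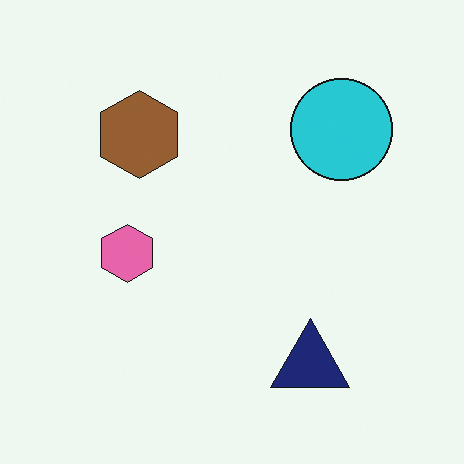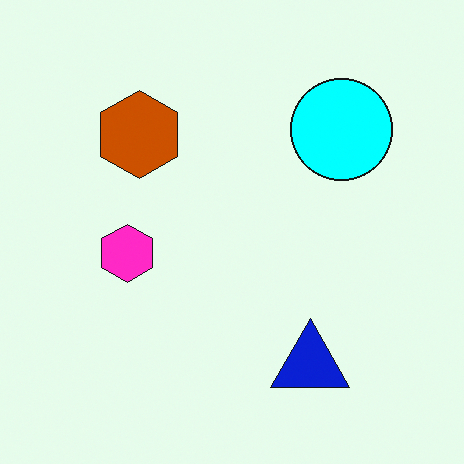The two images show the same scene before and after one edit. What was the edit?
This is the original image heavily oversaturated.

All colors are more vivid — a global saturation change.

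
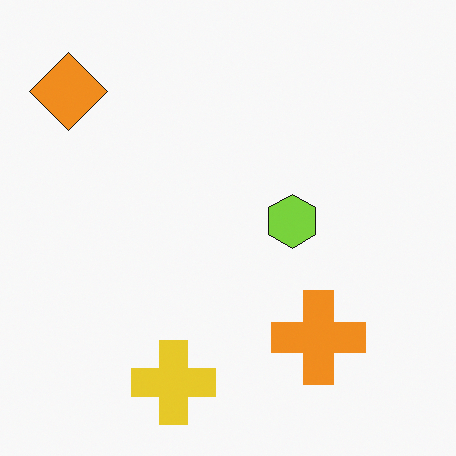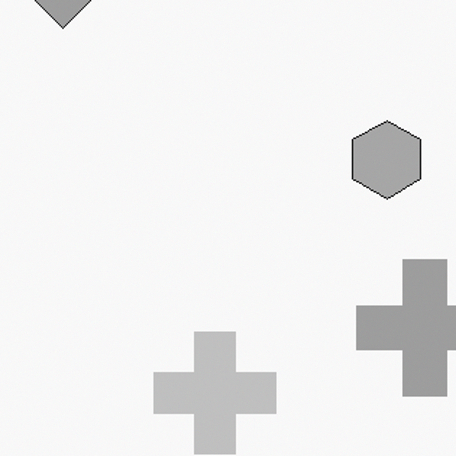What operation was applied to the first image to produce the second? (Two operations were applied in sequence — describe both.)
It was converted to grayscale, then cropped to a modestly smaller region and rescaled.

All color is removed — every shape is now a shade of grey. The visible shapes are larger and the field of view is narrower; shapes near the original edges may be partly or wholly outside the frame — a crop-and-rescale.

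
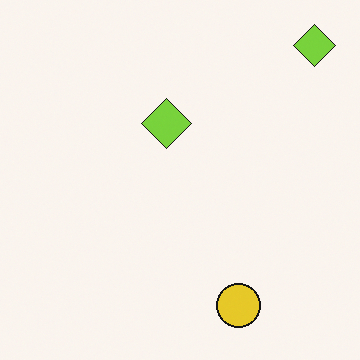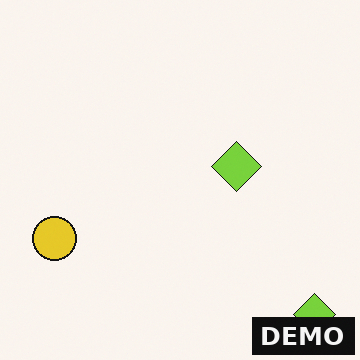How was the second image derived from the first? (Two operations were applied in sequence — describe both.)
The second image is the first rotated 90° clockwise, then watermarked with the text "DEMO" in the lower-right corner.

The yellow circle sits in the bottom of the first image and the left of the second — consistent with a whole-image 90° clockwise rotation. A dark label reading "DEMO" appears in the lower-right corner.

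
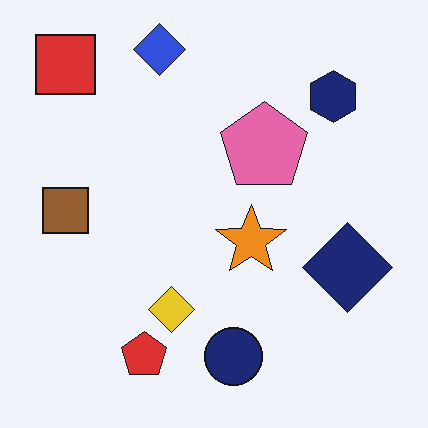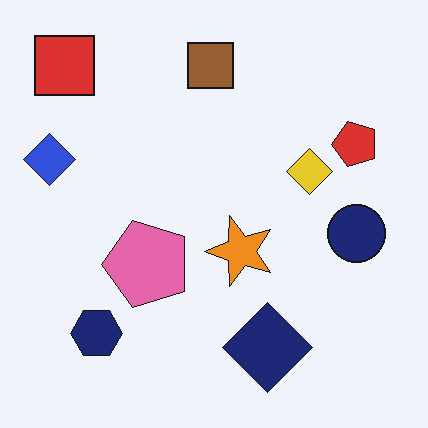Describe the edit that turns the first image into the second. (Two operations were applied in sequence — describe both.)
The transformation is: JPEG-compressed with visible artifacts, then transposed (reflected across the top-left ↔ bottom-right diagonal).

Blocky 8×8 compression artifacts appear around shape edges and the flat background shows ringing — characteristic JPEG degradation. Shapes have swapped their row and column positions — what was in the top-right is now in the bottom-left — a diagonal reflection.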